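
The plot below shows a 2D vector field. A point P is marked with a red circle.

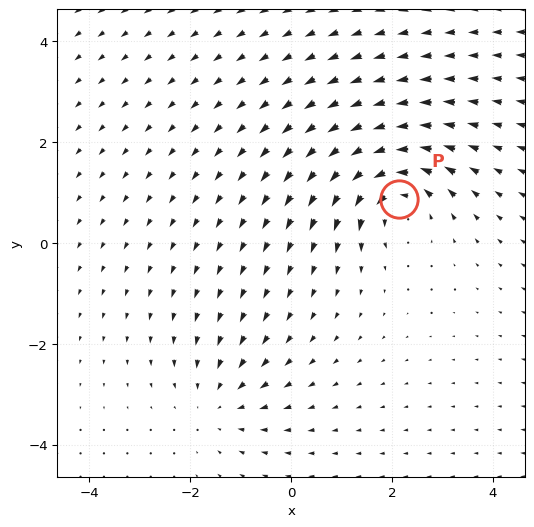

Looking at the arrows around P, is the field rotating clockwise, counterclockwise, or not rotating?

counterclockwise

Near P at (2.1, 0.9) the arrows circulate counterclockwise. The curl (z-component) there is about +5; positive curl means counterclockwise rotation.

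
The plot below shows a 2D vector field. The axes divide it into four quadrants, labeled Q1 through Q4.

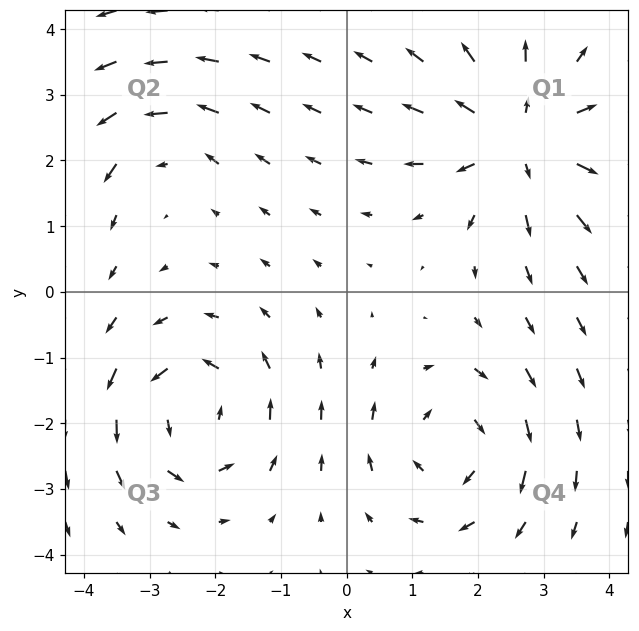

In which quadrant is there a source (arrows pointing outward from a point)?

The source sits at approximately (2.6, 2.3), which lies in quadrant Q1. The divergence there is about +5, positive as expected for a source.

Q1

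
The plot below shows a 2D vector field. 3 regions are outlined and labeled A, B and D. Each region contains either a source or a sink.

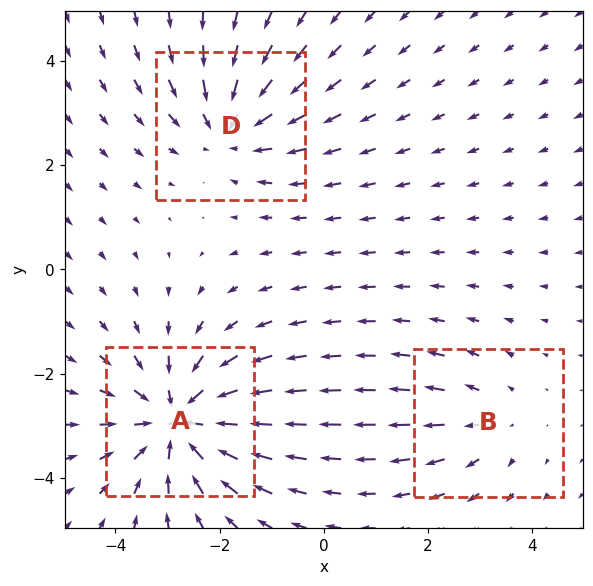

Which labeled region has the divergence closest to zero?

Divergence at each region's feature centre — A: about -4, B: about +2, D: about -3. Region B is closest to zero.

B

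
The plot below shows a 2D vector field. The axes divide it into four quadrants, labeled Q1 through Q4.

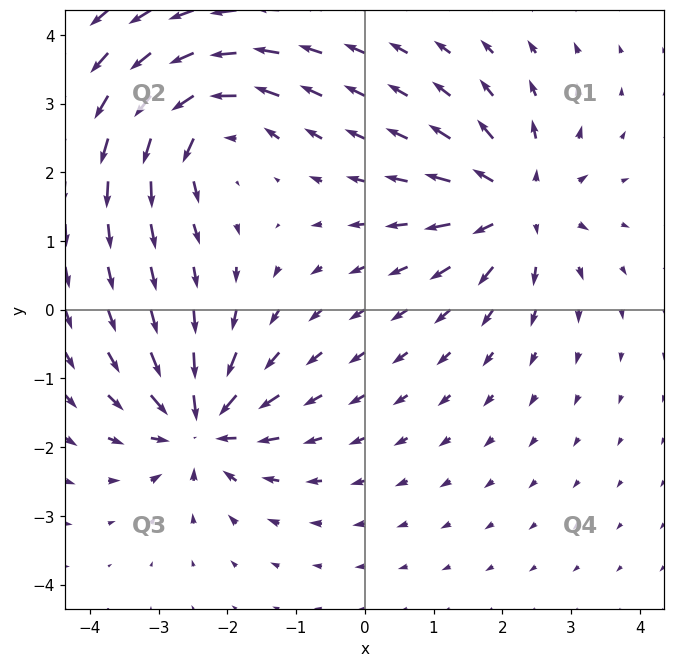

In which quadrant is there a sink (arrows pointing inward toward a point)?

Q3

The sink sits at approximately (-2.4, -1.7), which lies in quadrant Q3. The divergence there is about -7, negative as expected for a sink.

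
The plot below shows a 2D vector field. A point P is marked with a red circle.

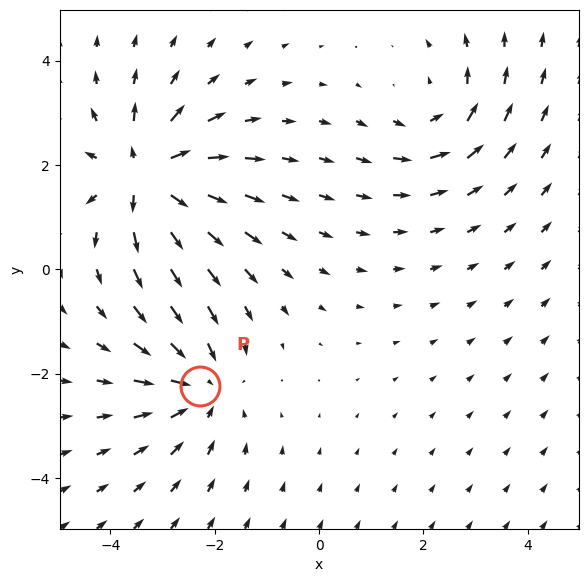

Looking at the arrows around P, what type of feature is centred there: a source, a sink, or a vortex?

At P (-2.3, -2.2) the arrows converge inward. Divergence about -3, curl ≈0 — negative divergence with near-zero curl is a sink.

sink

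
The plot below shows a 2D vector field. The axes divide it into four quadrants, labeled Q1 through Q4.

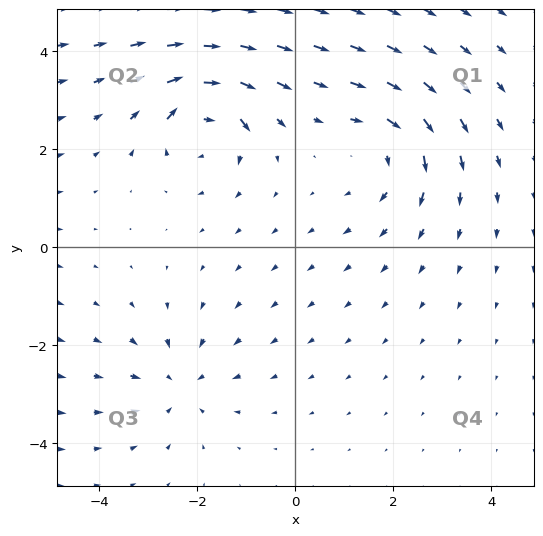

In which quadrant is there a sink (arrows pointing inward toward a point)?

The sink sits at approximately (-2.4, -2.8), which lies in quadrant Q3. The divergence there is about -3, negative as expected for a sink.

Q3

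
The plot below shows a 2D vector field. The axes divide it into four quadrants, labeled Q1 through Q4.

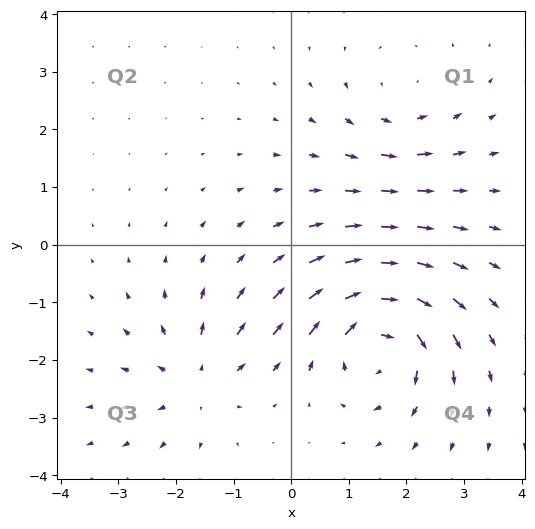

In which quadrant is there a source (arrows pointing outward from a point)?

The source sits at approximately (-1.6, -2.3), which lies in quadrant Q3. The divergence there is about +3, positive as expected for a source.

Q3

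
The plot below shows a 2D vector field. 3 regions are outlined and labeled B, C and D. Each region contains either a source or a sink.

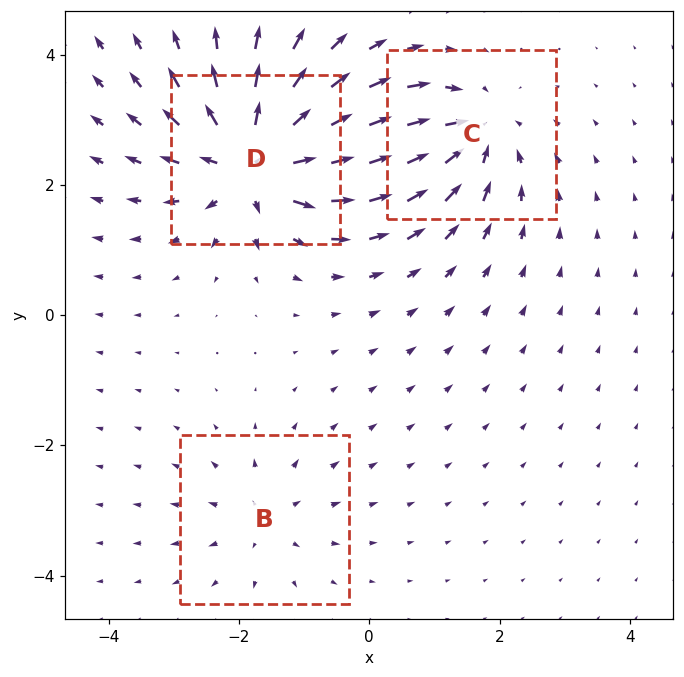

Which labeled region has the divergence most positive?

Divergence at each region's feature centre — B: about +2, C: about -4, D: about +6. Region D is most positive.

D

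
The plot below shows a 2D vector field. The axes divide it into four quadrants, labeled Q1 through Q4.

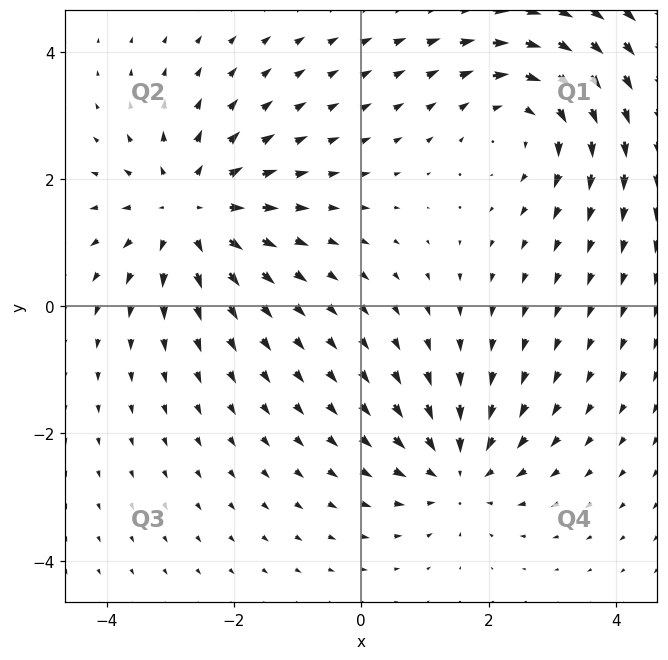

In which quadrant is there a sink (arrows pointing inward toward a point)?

The sink sits at approximately (1.5, -2.6), which lies in quadrant Q4. The divergence there is about -4, negative as expected for a sink.

Q4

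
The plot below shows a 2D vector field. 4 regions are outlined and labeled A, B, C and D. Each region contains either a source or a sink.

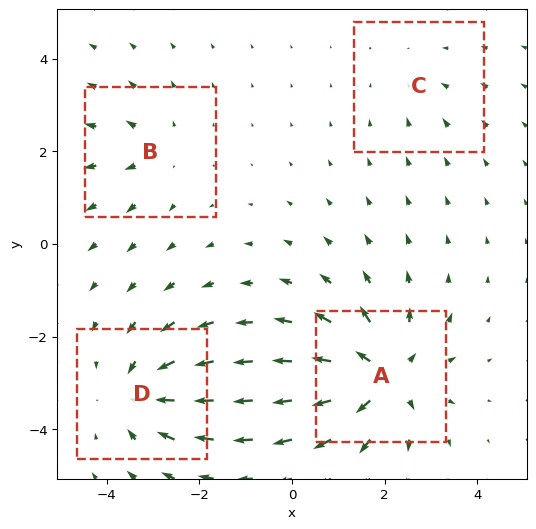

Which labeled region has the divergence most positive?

Divergence at each region's feature centre — A: about +7, B: about +3, C: about -2, D: about -5. Region A is most positive.

A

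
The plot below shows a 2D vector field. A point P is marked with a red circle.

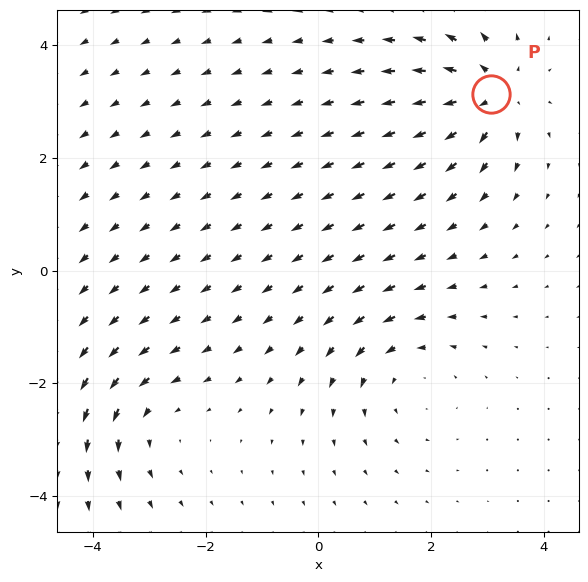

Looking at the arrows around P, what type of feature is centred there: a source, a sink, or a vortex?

source

At P (3.1, 3.1) the arrows spread outward. Divergence about +6, curl ≈0 — positive divergence with near-zero curl is a source.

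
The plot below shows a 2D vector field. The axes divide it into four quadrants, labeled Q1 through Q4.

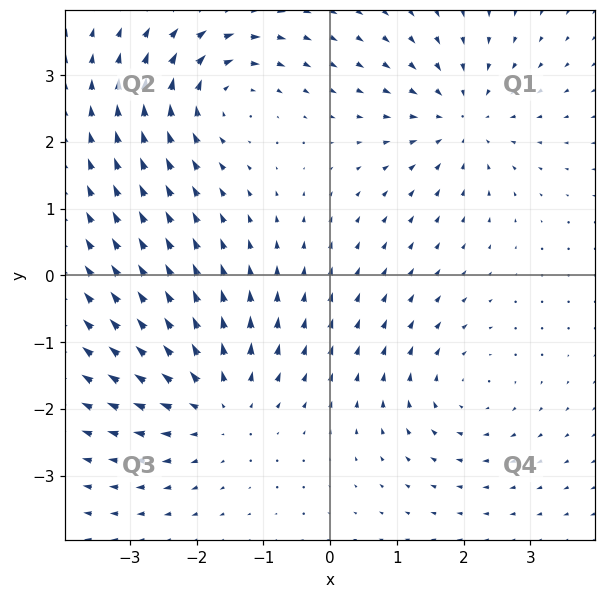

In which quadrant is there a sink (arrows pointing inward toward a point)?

Q1

The sink sits at approximately (2.0, 2.4), which lies in quadrant Q1. The divergence there is about -4, negative as expected for a sink.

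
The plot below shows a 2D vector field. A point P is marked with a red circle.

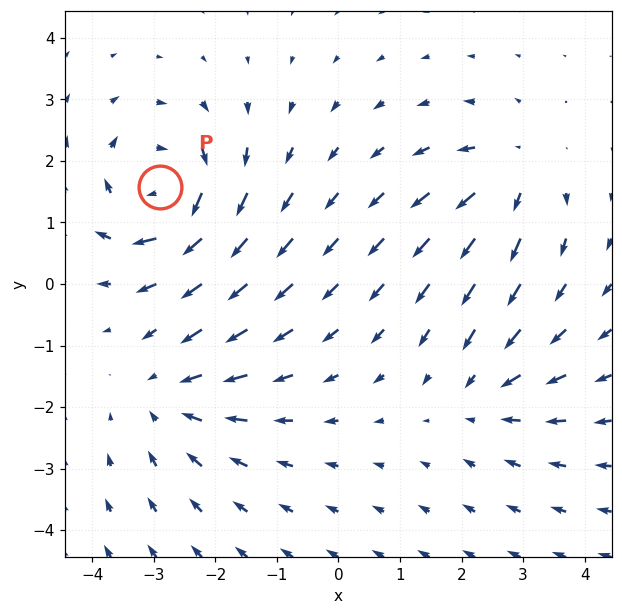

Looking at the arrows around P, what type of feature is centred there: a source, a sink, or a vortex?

At P (-2.9, 1.6) the arrows circulate clockwise. Divergence ≈0, curl about -6 — near-zero divergence with nonzero curl is a vortex.

vortex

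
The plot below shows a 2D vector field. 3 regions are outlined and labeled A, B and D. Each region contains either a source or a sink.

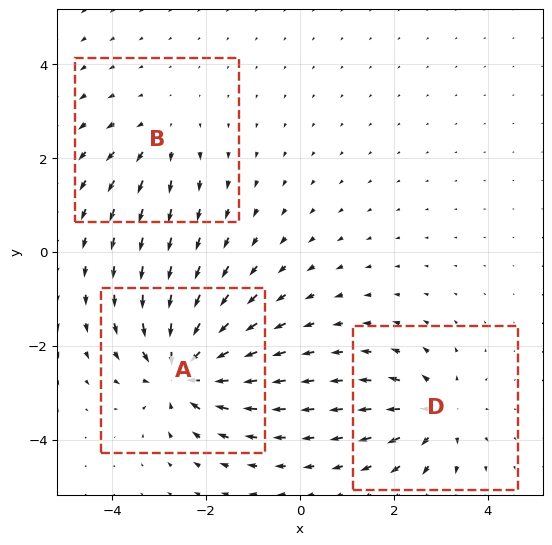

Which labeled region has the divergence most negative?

Divergence at each region's feature centre — A: about -6, B: about +2, D: about +4. Region A is most negative.

A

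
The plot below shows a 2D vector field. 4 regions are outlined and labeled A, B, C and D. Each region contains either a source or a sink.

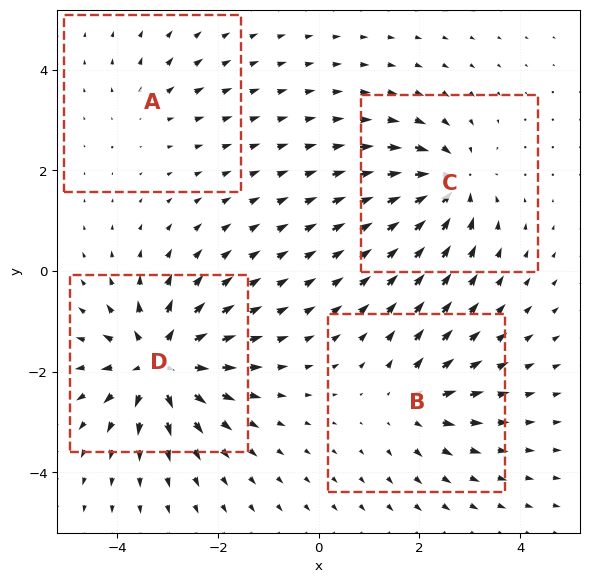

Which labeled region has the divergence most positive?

Divergence at each region's feature centre — A: about +3, B: about +4, C: about -6, D: about +8. Region D is most positive.

D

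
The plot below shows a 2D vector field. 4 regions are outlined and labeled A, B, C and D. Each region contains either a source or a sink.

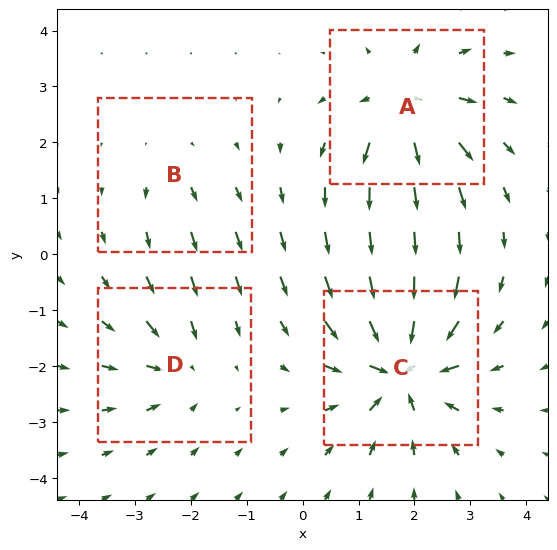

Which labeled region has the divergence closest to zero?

Divergence at each region's feature centre — A: about +6, B: about +2, C: about -8, D: about -4. Region B is closest to zero.

B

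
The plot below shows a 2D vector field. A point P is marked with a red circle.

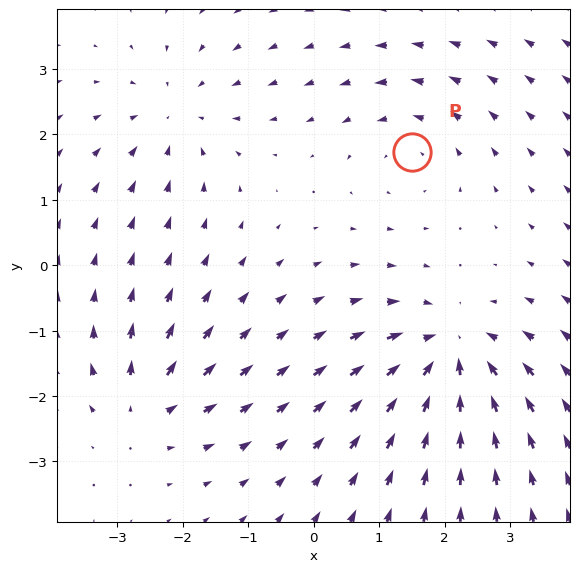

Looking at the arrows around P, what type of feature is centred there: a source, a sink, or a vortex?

At P (1.5, 1.7) the arrows circulate counterclockwise. Divergence ≈0, curl about +3 — near-zero divergence with nonzero curl is a vortex.

vortex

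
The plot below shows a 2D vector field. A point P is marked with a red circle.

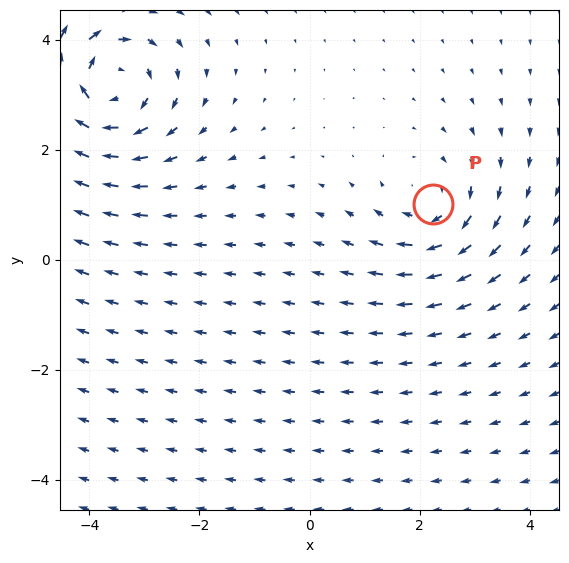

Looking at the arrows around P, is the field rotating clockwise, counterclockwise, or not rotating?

clockwise

Near P at (2.3, 1.0) the arrows circulate clockwise. The curl (z-component) there is about -3; negative curl means clockwise rotation.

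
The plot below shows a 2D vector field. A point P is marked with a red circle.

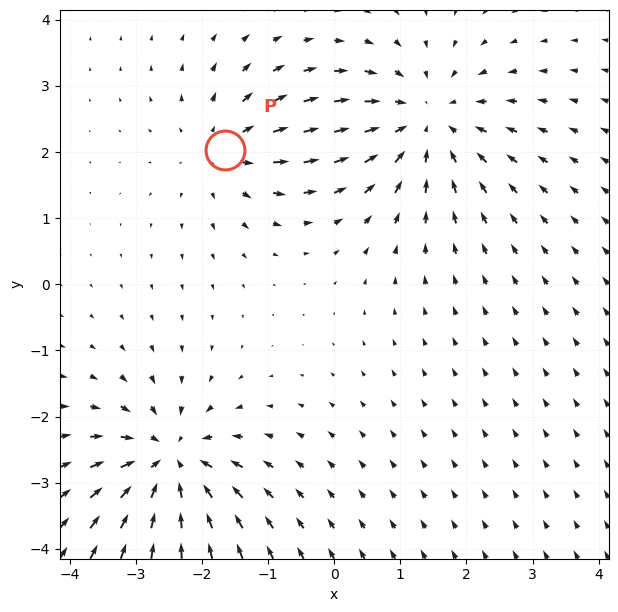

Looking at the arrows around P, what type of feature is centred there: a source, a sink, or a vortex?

At P (-1.7, 2.0) the arrows spread outward. Divergence about +4, curl ≈0 — positive divergence with near-zero curl is a source.

source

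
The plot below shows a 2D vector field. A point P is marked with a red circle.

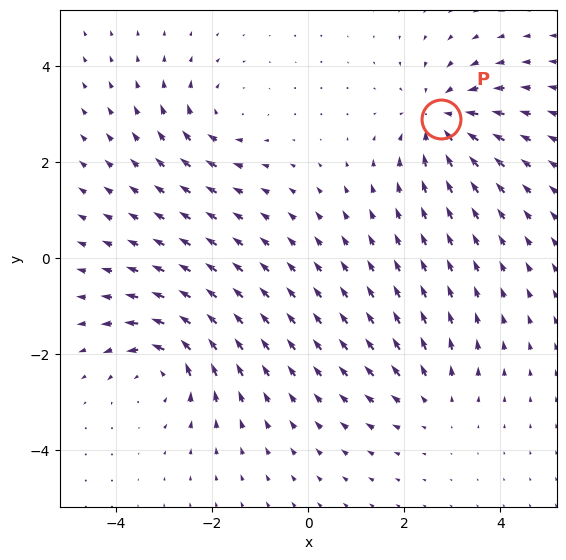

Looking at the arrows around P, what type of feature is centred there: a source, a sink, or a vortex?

sink

At P (2.8, 2.9) the arrows converge inward. Divergence about -5, curl ≈0 — negative divergence with near-zero curl is a sink.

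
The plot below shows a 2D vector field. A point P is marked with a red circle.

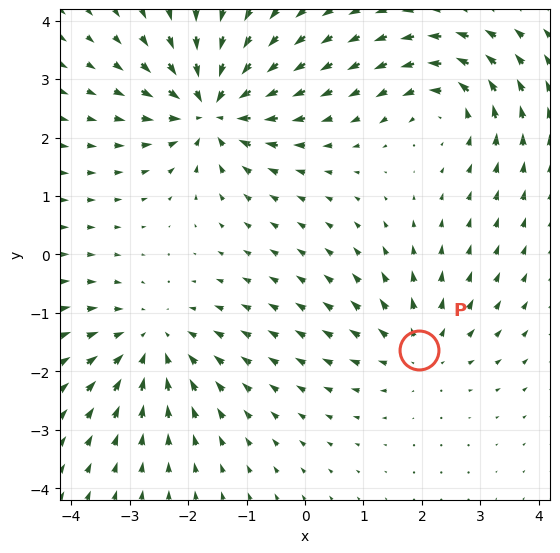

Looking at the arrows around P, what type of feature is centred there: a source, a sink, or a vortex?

source

At P (1.9, -1.6) the arrows spread outward. Divergence about +3, curl ≈0 — positive divergence with near-zero curl is a source.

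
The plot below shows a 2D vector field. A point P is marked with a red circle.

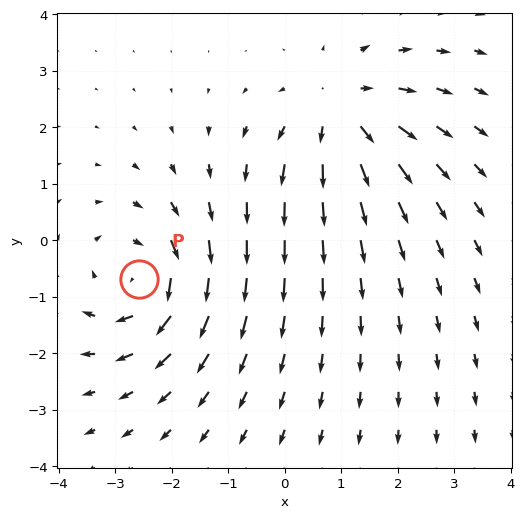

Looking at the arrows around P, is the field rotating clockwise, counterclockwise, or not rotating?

Near P at (-2.6, -0.7) the arrows circulate clockwise. The curl (z-component) there is about -4; negative curl means clockwise rotation.

clockwise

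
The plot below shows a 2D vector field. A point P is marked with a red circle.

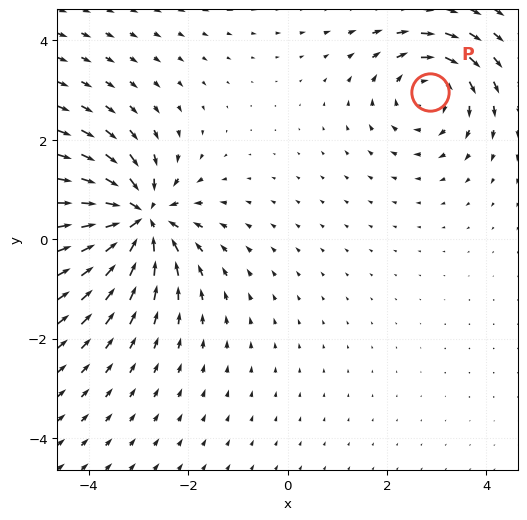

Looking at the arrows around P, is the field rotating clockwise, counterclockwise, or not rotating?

Near P at (2.9, 3.0) the arrows circulate clockwise. The curl (z-component) there is about -4; negative curl means clockwise rotation.

clockwise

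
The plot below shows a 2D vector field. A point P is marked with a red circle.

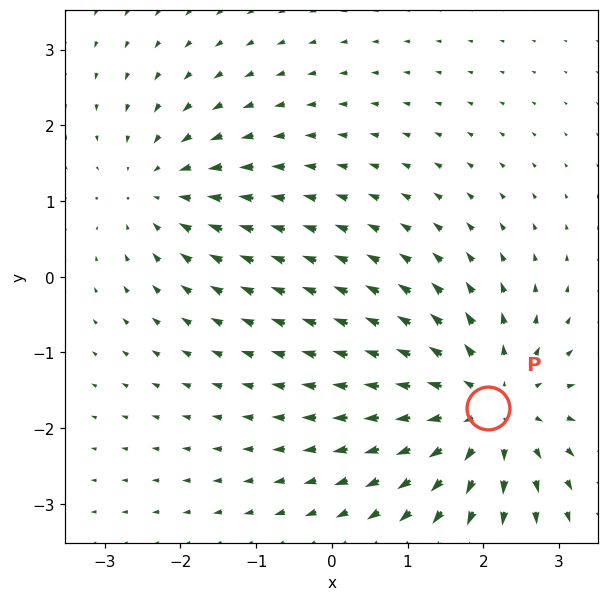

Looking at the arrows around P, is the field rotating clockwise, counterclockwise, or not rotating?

not rotating

Near P at (2.1, -1.7) the arrows show no circulation. The curl there is ≈0.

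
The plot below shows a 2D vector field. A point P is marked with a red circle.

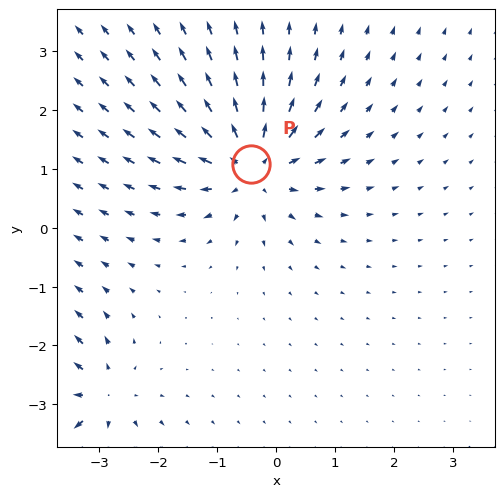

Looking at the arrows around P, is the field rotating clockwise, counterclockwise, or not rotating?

Near P at (-0.4, 1.1) the arrows show no circulation. The curl there is ≈0.

not rotating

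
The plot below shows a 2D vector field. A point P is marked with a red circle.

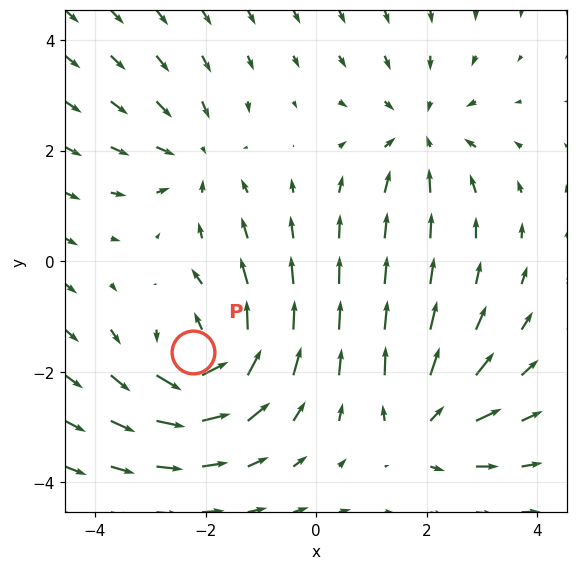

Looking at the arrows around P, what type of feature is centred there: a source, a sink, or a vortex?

vortex

At P (-2.2, -1.6) the arrows circulate counterclockwise. Divergence ≈0, curl about +5 — near-zero divergence with nonzero curl is a vortex.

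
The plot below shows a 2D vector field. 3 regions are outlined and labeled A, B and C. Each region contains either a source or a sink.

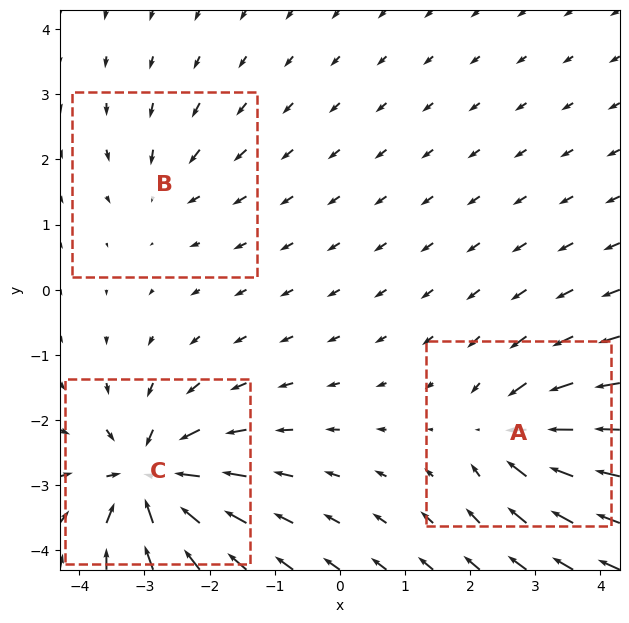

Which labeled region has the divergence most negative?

C

Divergence at each region's feature centre — A: about -4, B: about -2, C: about -7. Region C is most negative.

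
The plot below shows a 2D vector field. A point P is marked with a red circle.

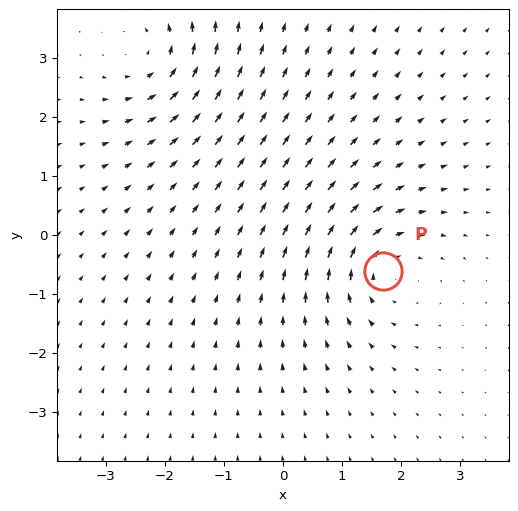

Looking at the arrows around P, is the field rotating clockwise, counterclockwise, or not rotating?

clockwise

Near P at (1.7, -0.6) the arrows circulate clockwise. The curl (z-component) there is about -4; negative curl means clockwise rotation.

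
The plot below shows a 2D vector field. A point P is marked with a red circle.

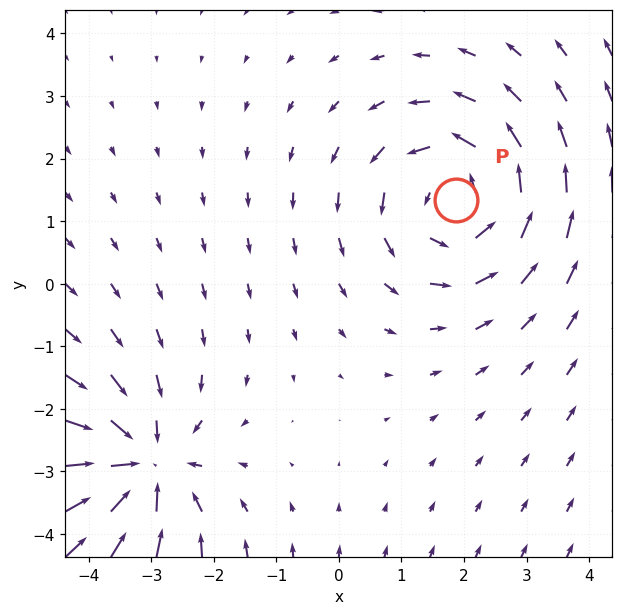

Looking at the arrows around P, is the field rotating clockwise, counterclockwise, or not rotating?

counterclockwise

Near P at (1.9, 1.3) the arrows circulate counterclockwise. The curl (z-component) there is about +4; positive curl means counterclockwise rotation.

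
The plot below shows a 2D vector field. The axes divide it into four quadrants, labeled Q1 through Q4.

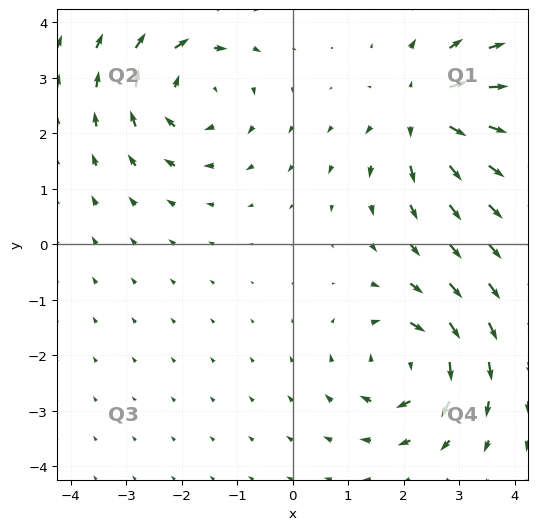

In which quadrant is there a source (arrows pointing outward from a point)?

Q1

The source sits at approximately (2.4, 2.4), which lies in quadrant Q1. The divergence there is about +3, positive as expected for a source.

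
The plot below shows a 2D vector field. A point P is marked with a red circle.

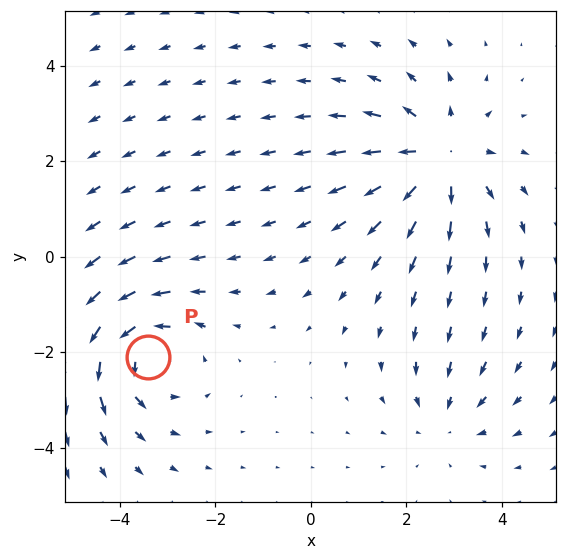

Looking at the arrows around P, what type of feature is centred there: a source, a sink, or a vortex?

vortex

At P (-3.4, -2.1) the arrows circulate counterclockwise. Divergence ≈0, curl about +4 — near-zero divergence with nonzero curl is a vortex.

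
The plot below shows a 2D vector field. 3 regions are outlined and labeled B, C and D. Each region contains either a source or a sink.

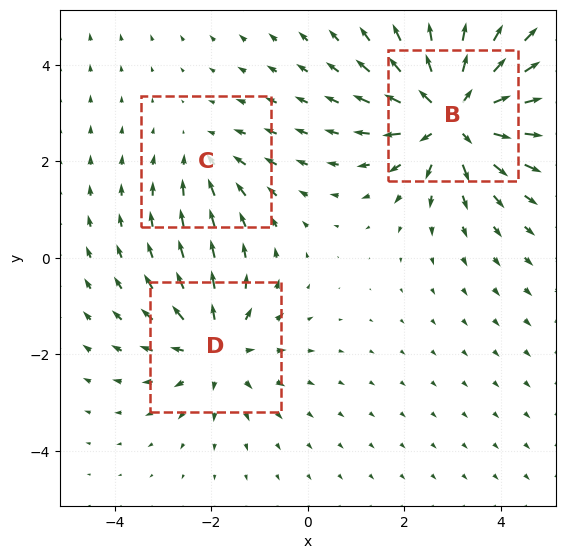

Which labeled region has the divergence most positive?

Divergence at each region's feature centre — B: about +5, C: about -2, D: about +3. Region B is most positive.

B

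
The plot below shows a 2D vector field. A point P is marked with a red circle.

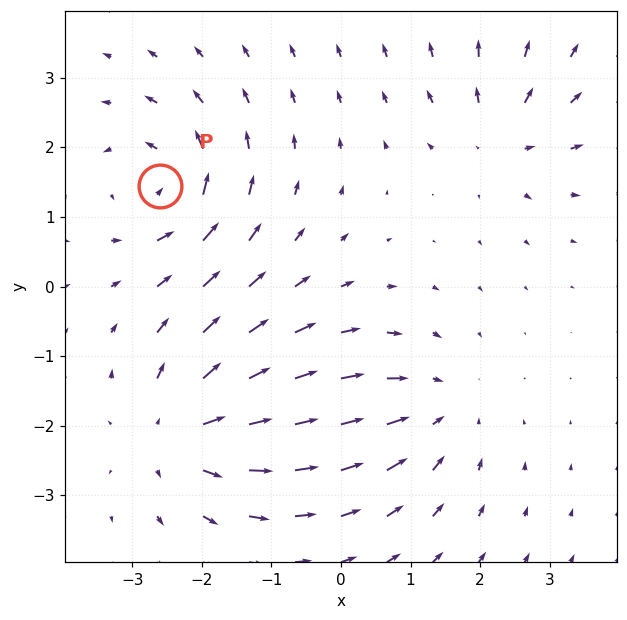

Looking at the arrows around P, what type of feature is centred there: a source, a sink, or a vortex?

vortex

At P (-2.6, 1.4) the arrows circulate counterclockwise. Divergence ≈0, curl about +5 — near-zero divergence with nonzero curl is a vortex.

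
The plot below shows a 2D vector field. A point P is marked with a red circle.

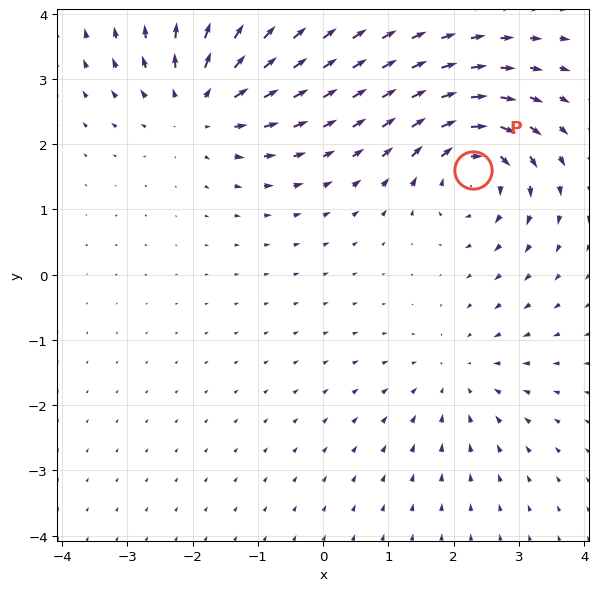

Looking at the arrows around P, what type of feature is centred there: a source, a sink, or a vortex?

vortex

At P (2.3, 1.6) the arrows circulate clockwise. Divergence ≈0, curl about -5 — near-zero divergence with nonzero curl is a vortex.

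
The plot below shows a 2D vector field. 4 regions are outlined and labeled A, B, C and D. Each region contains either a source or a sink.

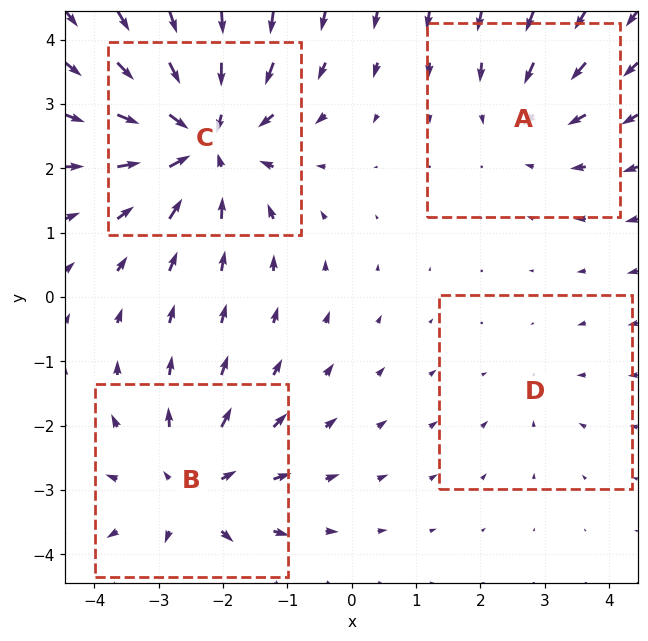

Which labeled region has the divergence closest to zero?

D

Divergence at each region's feature centre — A: about -3, B: about +5, C: about -6, D: about -2. Region D is closest to zero.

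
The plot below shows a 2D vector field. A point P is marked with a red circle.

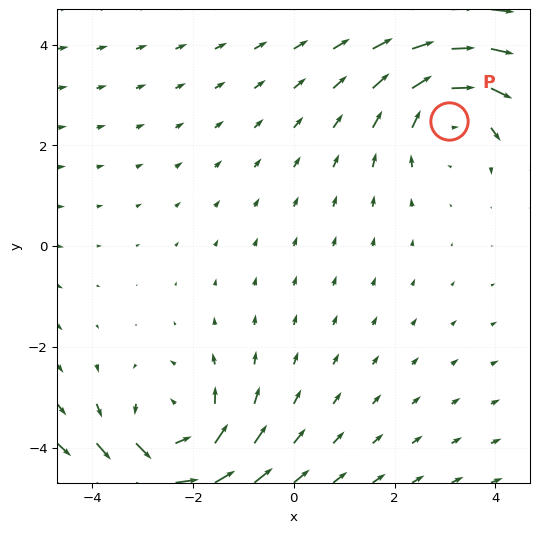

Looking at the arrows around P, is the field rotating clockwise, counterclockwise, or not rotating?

Near P at (3.1, 2.5) the arrows circulate clockwise. The curl (z-component) there is about -3; negative curl means clockwise rotation.

clockwise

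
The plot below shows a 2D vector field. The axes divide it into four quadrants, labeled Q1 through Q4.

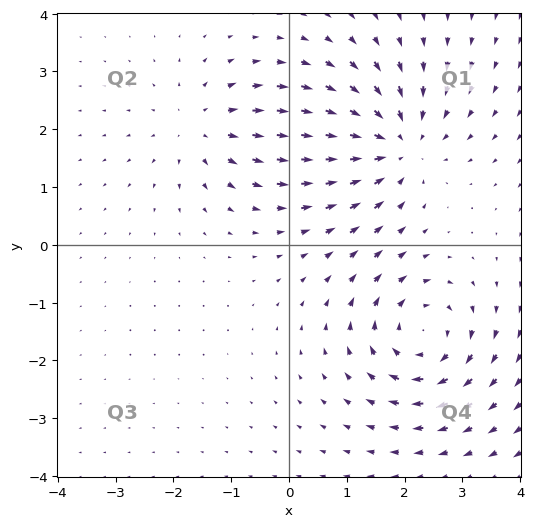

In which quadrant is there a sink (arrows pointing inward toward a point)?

Q1

The sink sits at approximately (1.8, 1.7), which lies in quadrant Q1. The divergence there is about -4, negative as expected for a sink.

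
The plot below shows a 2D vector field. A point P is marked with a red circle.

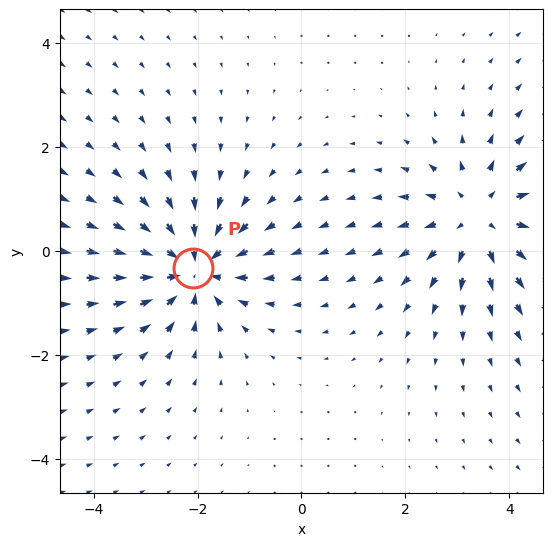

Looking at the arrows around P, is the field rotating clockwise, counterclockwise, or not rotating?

Near P at (-2.1, -0.3) the arrows show no circulation. The curl there is ≈0.

not rotating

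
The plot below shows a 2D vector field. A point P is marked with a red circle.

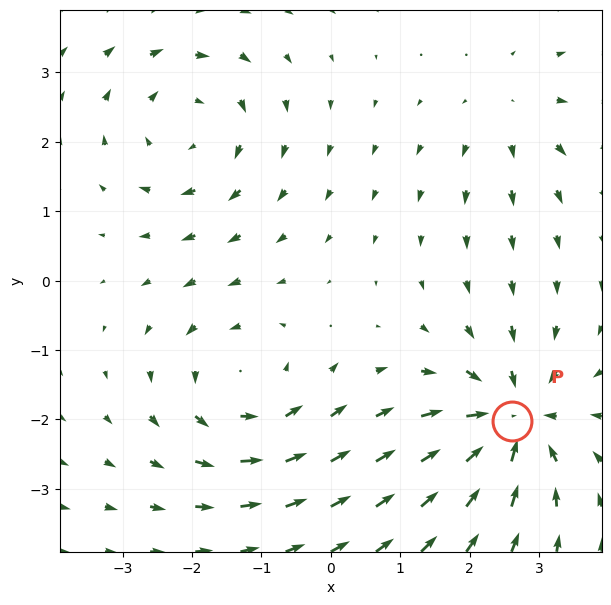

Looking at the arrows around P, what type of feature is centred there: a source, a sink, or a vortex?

At P (2.6, -2.0) the arrows converge inward. Divergence about -6, curl ≈0 — negative divergence with near-zero curl is a sink.

sink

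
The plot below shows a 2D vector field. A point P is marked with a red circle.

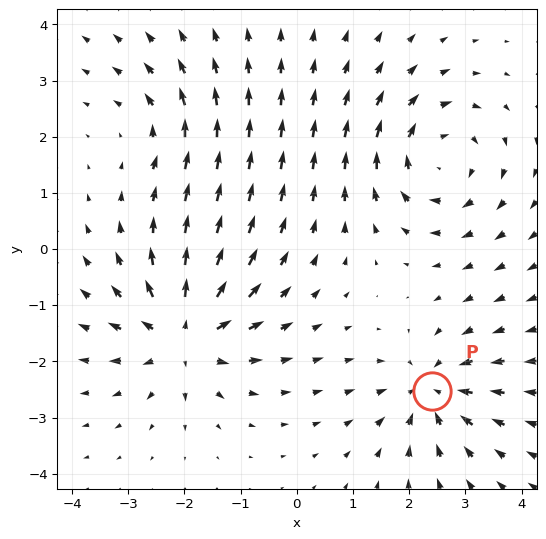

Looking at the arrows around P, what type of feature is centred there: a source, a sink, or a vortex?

At P (2.4, -2.5) the arrows converge inward. Divergence about -5, curl ≈0 — negative divergence with near-zero curl is a sink.

sink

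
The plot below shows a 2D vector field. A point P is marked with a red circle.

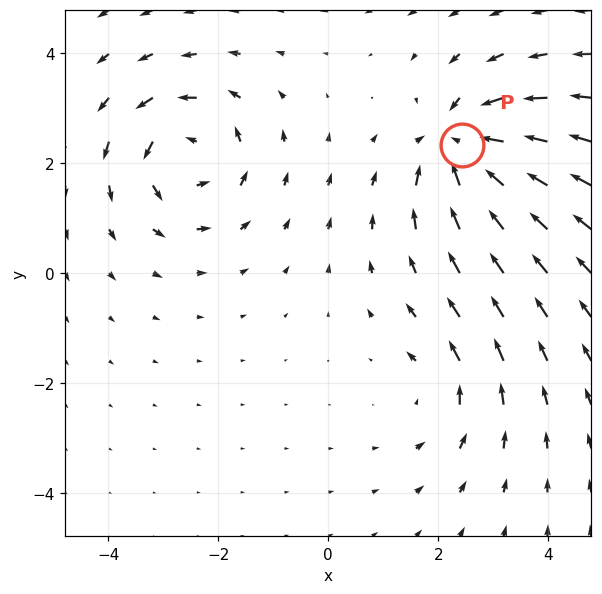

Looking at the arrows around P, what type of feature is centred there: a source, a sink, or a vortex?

sink

At P (2.4, 2.3) the arrows converge inward. Divergence about -6, curl ≈0 — negative divergence with near-zero curl is a sink.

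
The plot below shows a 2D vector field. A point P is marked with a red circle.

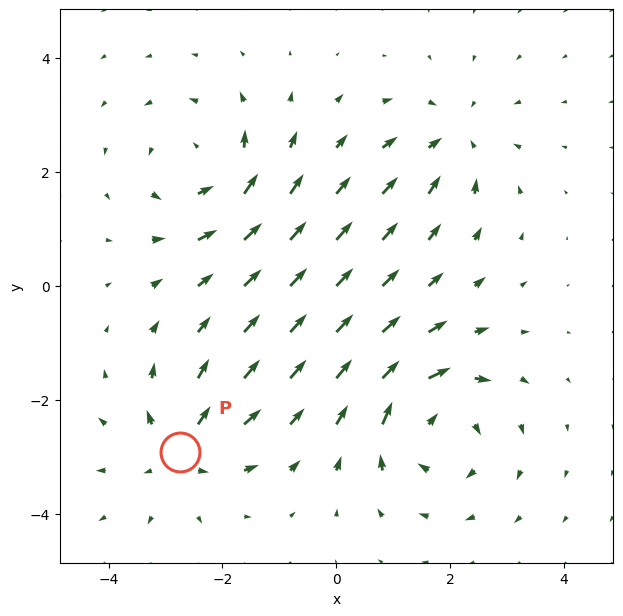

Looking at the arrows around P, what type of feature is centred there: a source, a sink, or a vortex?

At P (-2.8, -2.9) the arrows spread outward. Divergence about +4, curl ≈0 — positive divergence with near-zero curl is a source.

source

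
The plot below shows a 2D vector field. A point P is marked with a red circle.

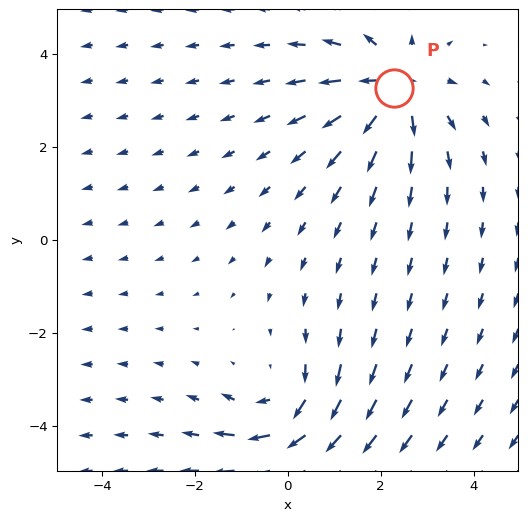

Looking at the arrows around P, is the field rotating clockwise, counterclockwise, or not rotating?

not rotating

Near P at (2.3, 3.3) the arrows show no circulation. The curl there is ≈0.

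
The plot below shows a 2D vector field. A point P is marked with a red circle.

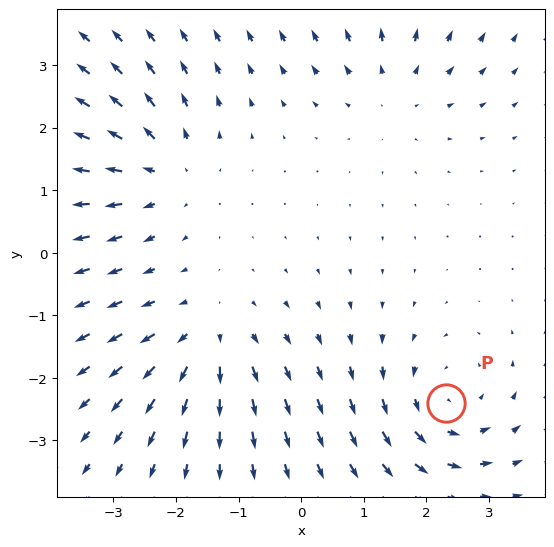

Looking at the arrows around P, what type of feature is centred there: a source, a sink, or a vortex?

vortex

At P (2.3, -2.4) the arrows circulate counterclockwise. Divergence ≈0, curl about +4 — near-zero divergence with nonzero curl is a vortex.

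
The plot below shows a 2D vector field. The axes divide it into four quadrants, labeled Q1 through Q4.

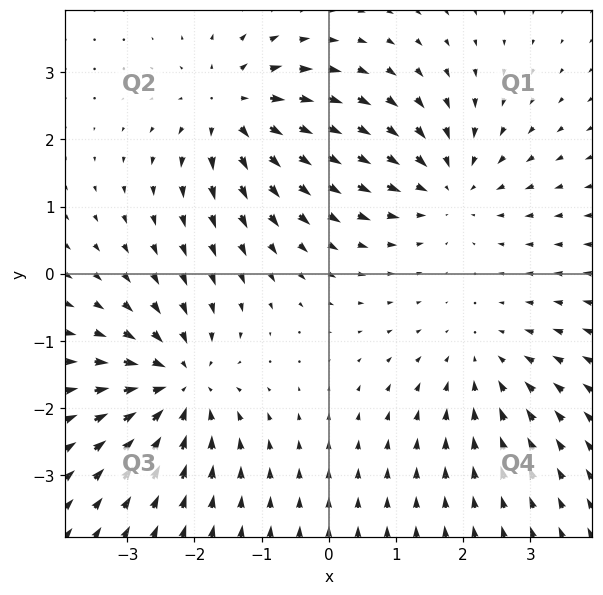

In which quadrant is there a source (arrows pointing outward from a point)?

The source sits at approximately (-1.4, 2.4), which lies in quadrant Q2. The divergence there is about +6, positive as expected for a source.

Q2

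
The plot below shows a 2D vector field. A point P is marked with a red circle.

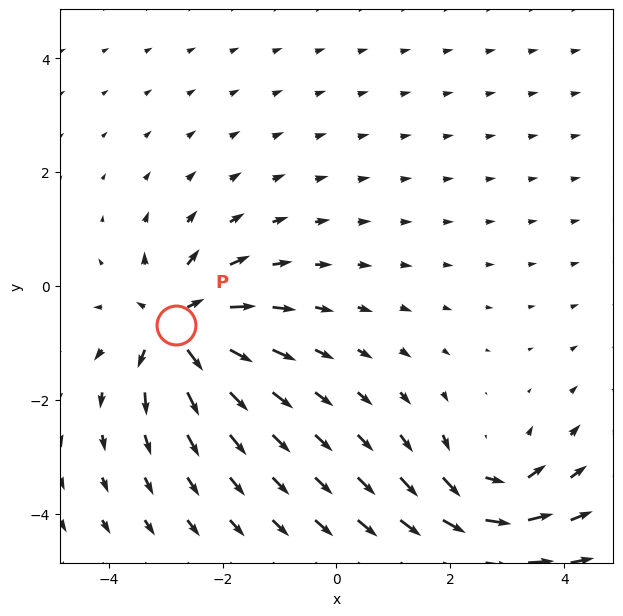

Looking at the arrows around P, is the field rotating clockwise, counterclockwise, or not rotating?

Near P at (-2.8, -0.7) the arrows show no circulation. The curl there is ≈0.

not rotating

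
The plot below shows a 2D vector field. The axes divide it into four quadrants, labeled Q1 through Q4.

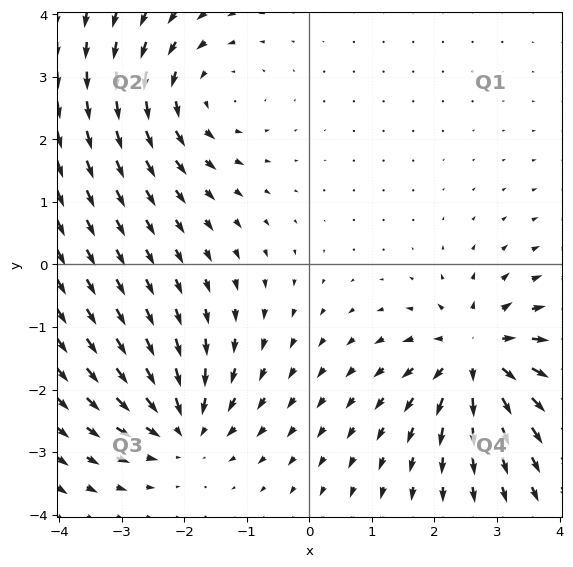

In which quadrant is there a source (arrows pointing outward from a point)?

Q4

The source sits at approximately (2.7, -1.5), which lies in quadrant Q4. The divergence there is about +5, positive as expected for a source.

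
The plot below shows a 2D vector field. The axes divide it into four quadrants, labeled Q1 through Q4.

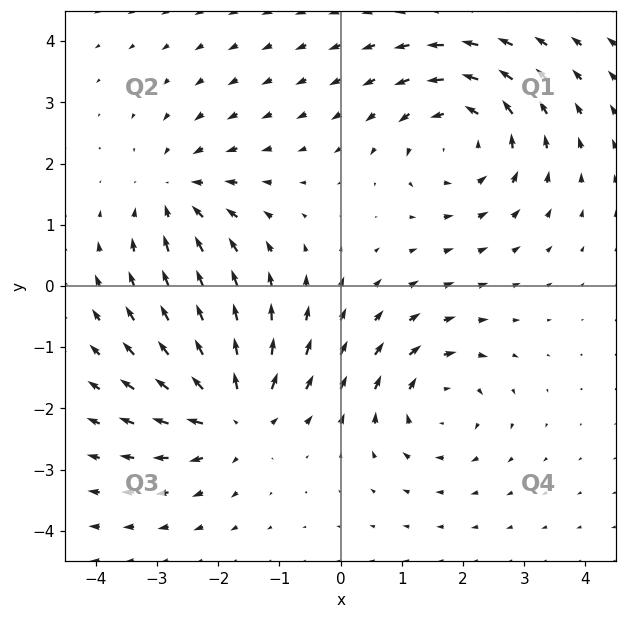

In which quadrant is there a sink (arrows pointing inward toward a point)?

Q2

The sink sits at approximately (-2.7, 1.5), which lies in quadrant Q2. The divergence there is about -4, negative as expected for a sink.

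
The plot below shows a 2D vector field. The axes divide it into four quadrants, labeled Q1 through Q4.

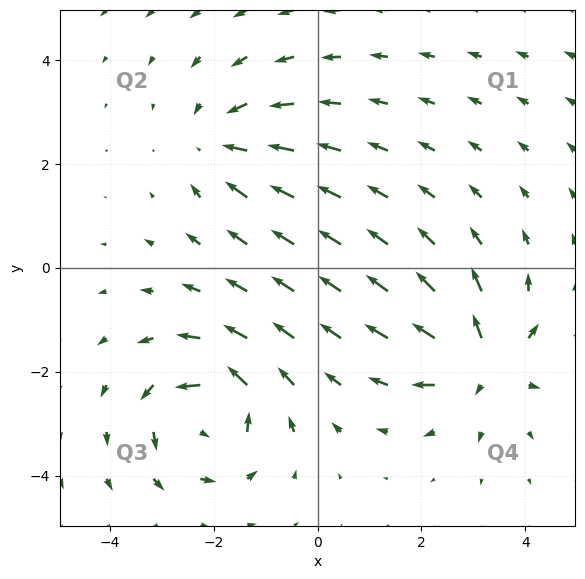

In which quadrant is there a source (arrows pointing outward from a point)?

Q4

The source sits at approximately (3.2, -1.8), which lies in quadrant Q4. The divergence there is about +7, positive as expected for a source.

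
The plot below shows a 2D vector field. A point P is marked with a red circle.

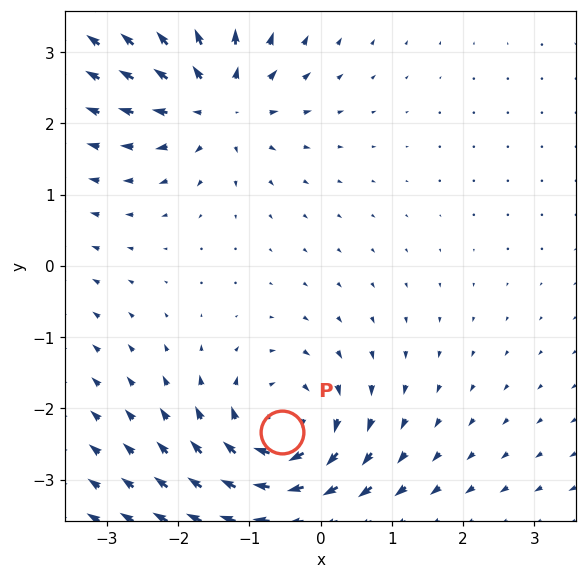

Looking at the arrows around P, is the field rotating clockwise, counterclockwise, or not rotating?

clockwise

Near P at (-0.5, -2.3) the arrows circulate clockwise. The curl (z-component) there is about -4; negative curl means clockwise rotation.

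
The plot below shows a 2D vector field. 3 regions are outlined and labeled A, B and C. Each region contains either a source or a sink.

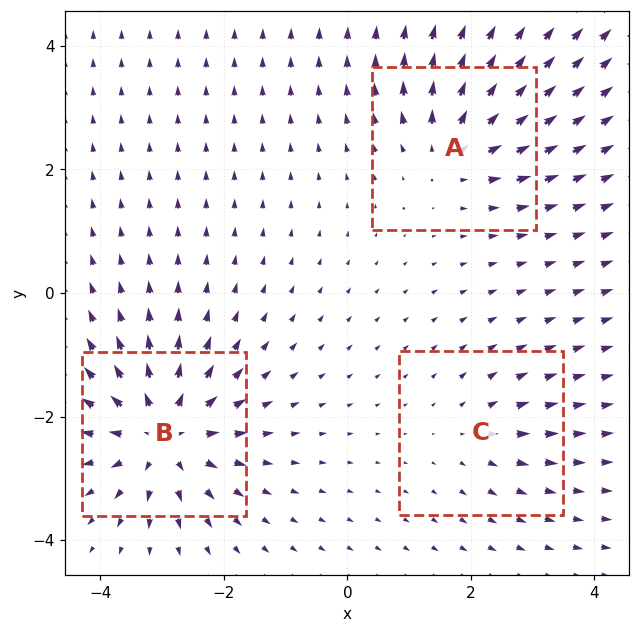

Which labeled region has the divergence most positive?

B

Divergence at each region's feature centre — A: about +4, B: about +6, C: about +2. Region B is most positive.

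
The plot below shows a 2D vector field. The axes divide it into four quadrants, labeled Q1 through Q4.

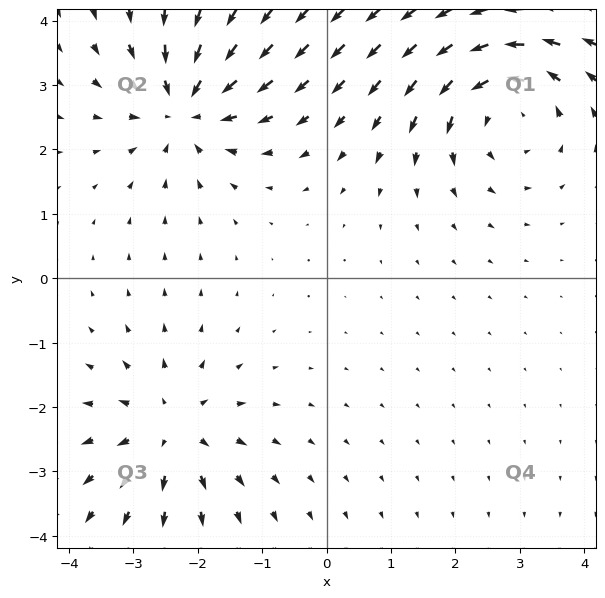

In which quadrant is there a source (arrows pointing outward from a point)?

Q3

The source sits at approximately (-2.4, -2.4), which lies in quadrant Q3. The divergence there is about +3, positive as expected for a source.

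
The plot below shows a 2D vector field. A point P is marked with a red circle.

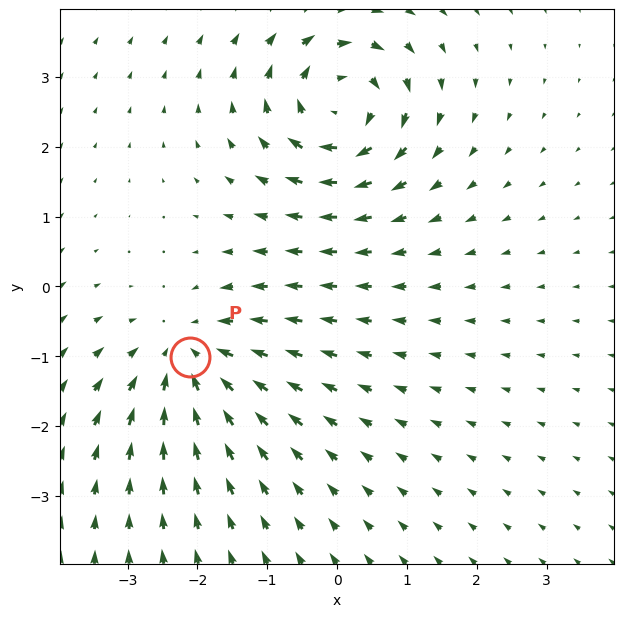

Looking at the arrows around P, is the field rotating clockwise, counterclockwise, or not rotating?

not rotating

Near P at (-2.1, -1.0) the arrows show no circulation. The curl there is ≈0.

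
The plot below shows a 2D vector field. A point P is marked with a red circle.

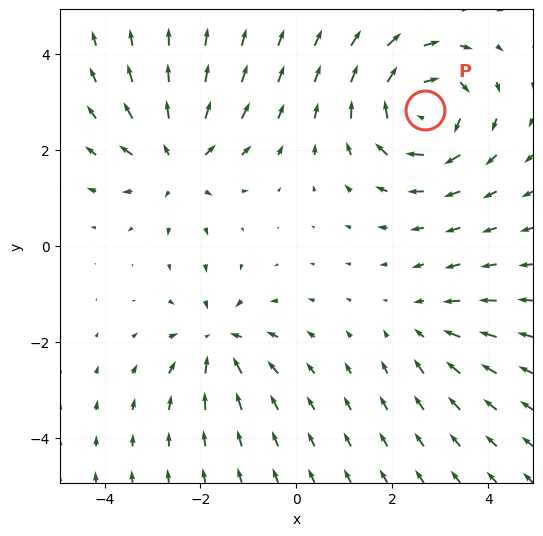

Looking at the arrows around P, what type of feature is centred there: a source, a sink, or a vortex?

vortex

At P (2.7, 2.8) the arrows circulate clockwise. Divergence ≈0, curl about -5 — near-zero divergence with nonzero curl is a vortex.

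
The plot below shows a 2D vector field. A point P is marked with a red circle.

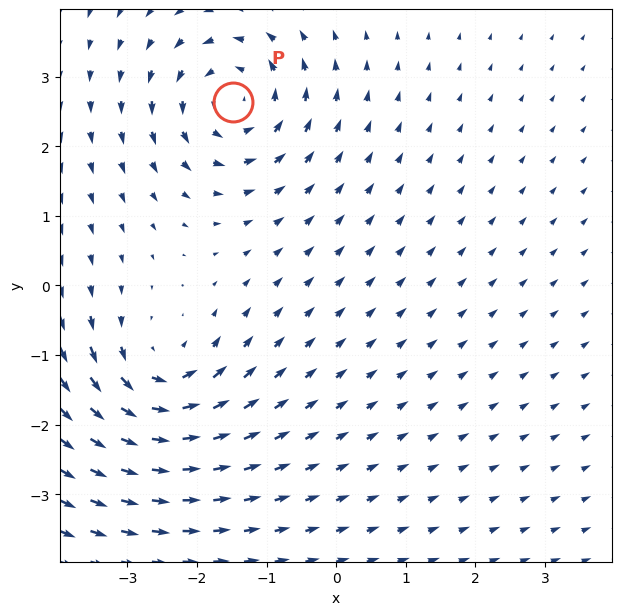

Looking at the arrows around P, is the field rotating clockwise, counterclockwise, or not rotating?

Near P at (-1.5, 2.6) the arrows circulate counterclockwise. The curl (z-component) there is about +6; positive curl means counterclockwise rotation.

counterclockwise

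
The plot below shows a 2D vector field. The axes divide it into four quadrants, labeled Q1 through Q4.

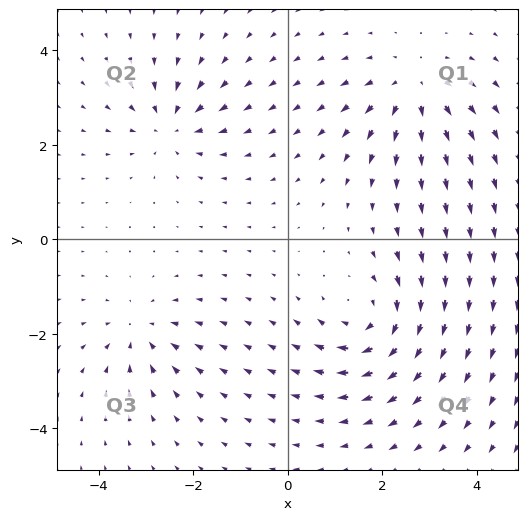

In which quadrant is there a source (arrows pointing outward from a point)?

Q1

The source sits at approximately (2.7, 3.2), which lies in quadrant Q1. The divergence there is about +5, positive as expected for a source.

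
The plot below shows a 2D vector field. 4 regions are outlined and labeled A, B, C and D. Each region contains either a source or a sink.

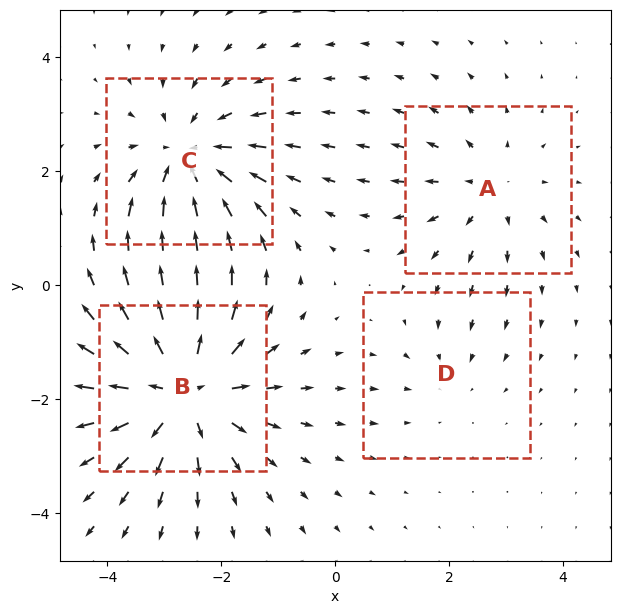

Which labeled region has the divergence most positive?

B

Divergence at each region's feature centre — A: about +3, B: about +6, C: about -5, D: about -2. Region B is most positive.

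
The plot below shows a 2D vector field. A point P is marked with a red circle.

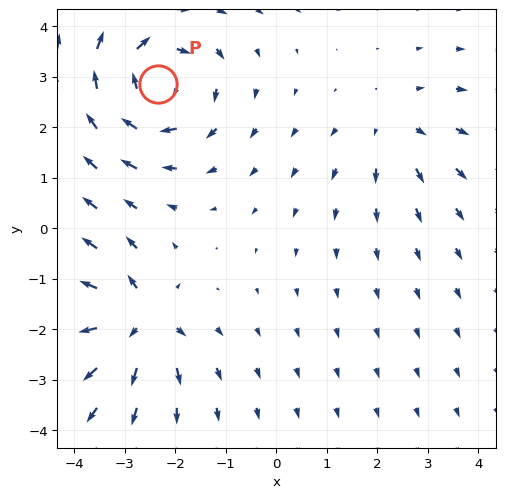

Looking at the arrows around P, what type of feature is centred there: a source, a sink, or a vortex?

At P (-2.3, 2.9) the arrows circulate clockwise. Divergence ≈0, curl about -5 — near-zero divergence with nonzero curl is a vortex.

vortex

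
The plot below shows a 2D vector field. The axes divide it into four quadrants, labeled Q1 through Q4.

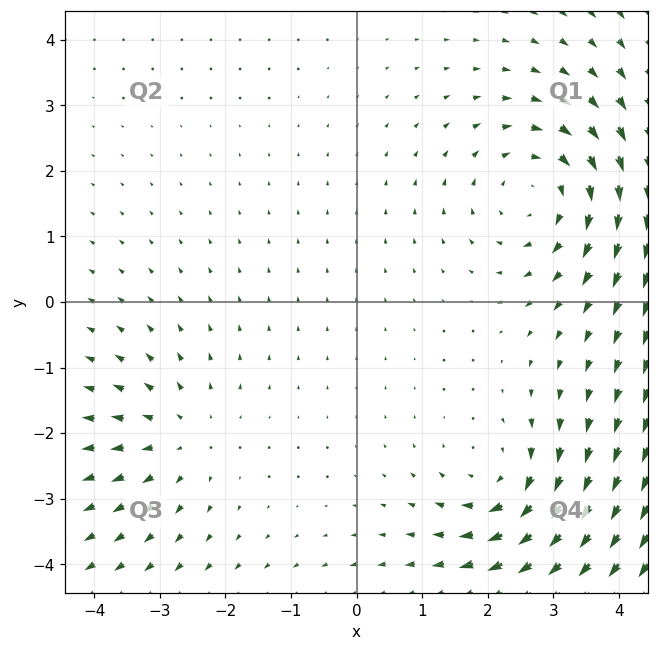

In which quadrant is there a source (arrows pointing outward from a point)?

Q3

The source sits at approximately (-2.7, -2.1), which lies in quadrant Q3. The divergence there is about +3, positive as expected for a source.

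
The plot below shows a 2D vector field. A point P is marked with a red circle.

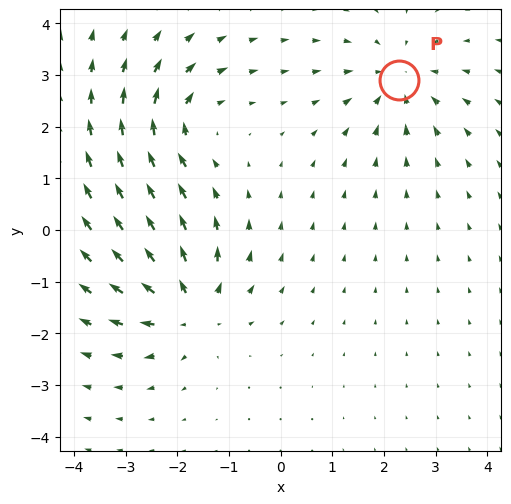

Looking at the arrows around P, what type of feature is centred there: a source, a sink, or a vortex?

At P (2.3, 2.9) the arrows converge inward. Divergence about -4, curl ≈0 — negative divergence with near-zero curl is a sink.

sink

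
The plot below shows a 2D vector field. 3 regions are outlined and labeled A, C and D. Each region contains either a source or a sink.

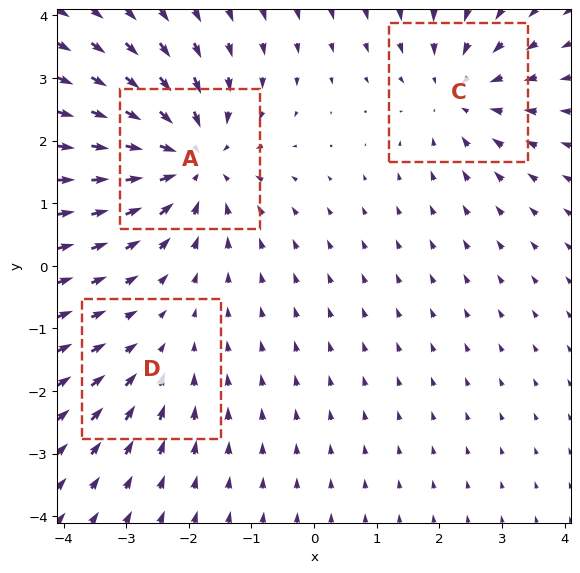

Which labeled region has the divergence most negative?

A

Divergence at each region's feature centre — A: about -4, C: about -3, D: about -2. Region A is most negative.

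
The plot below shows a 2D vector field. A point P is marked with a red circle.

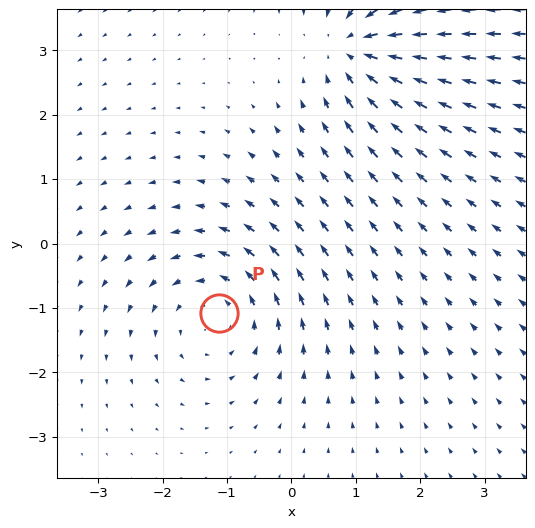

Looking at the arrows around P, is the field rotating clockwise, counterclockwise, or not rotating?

counterclockwise

Near P at (-1.1, -1.1) the arrows circulate counterclockwise. The curl (z-component) there is about +4; positive curl means counterclockwise rotation.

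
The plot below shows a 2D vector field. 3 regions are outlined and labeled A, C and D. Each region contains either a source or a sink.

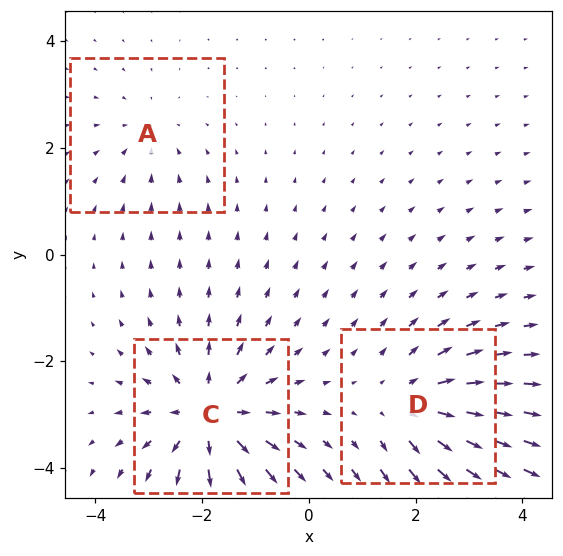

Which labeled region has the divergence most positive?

Divergence at each region's feature centre — A: about -2, C: about +5, D: about +3. Region C is most positive.

C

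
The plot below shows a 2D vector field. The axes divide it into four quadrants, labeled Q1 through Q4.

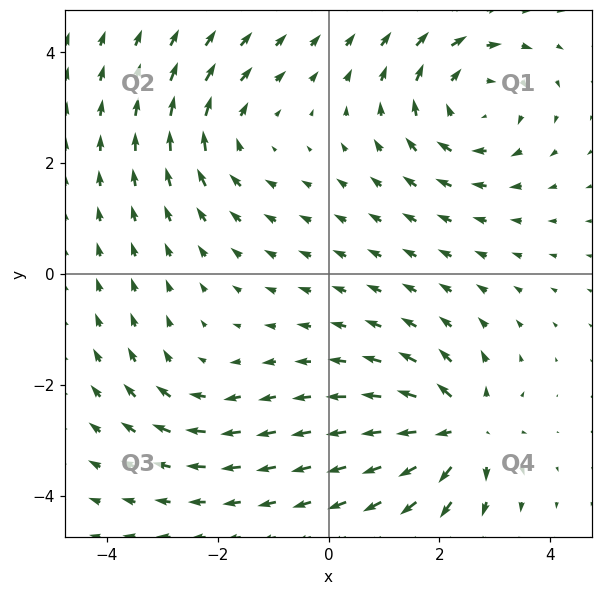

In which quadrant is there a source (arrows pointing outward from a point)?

The source sits at approximately (2.4, -2.8), which lies in quadrant Q4. The divergence there is about +6, positive as expected for a source.

Q4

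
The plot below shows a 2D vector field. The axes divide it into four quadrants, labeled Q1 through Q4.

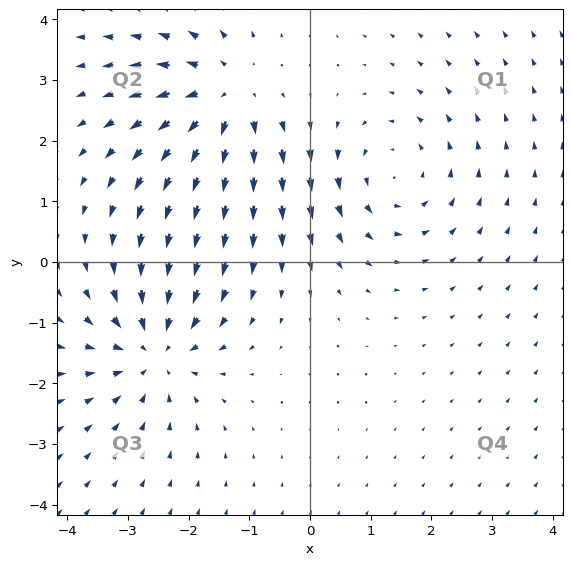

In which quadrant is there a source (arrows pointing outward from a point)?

The source sits at approximately (-1.4, 2.7), which lies in quadrant Q2. The divergence there is about +5, positive as expected for a source.

Q2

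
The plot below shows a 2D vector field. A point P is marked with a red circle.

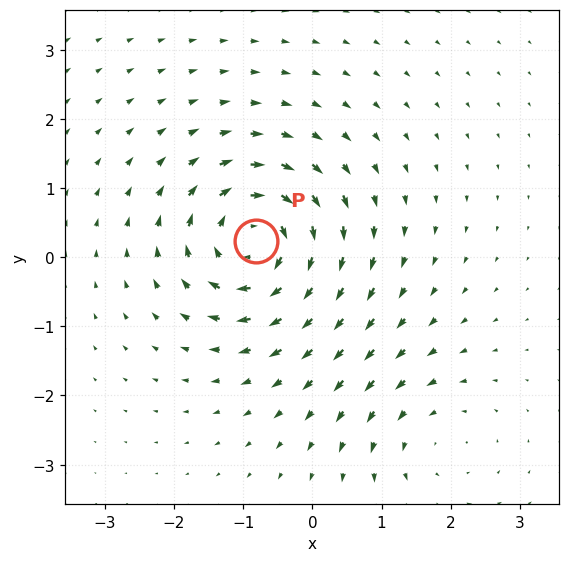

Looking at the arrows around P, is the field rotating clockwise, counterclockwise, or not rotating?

clockwise

Near P at (-0.8, 0.2) the arrows circulate clockwise. The curl (z-component) there is about -6; negative curl means clockwise rotation.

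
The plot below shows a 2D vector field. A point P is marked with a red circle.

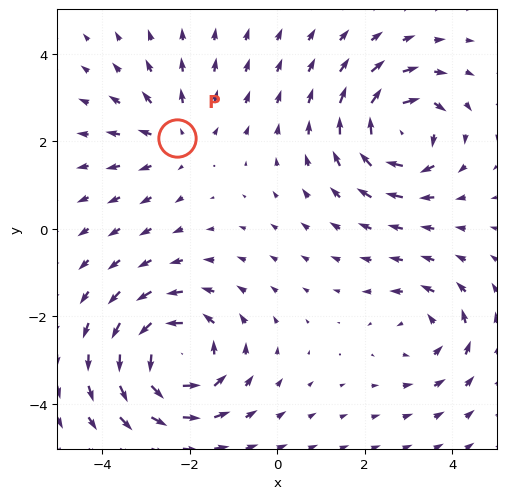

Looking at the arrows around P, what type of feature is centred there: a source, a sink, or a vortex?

At P (-2.3, 2.1) the arrows spread outward. Divergence about +3, curl ≈0 — positive divergence with near-zero curl is a source.

source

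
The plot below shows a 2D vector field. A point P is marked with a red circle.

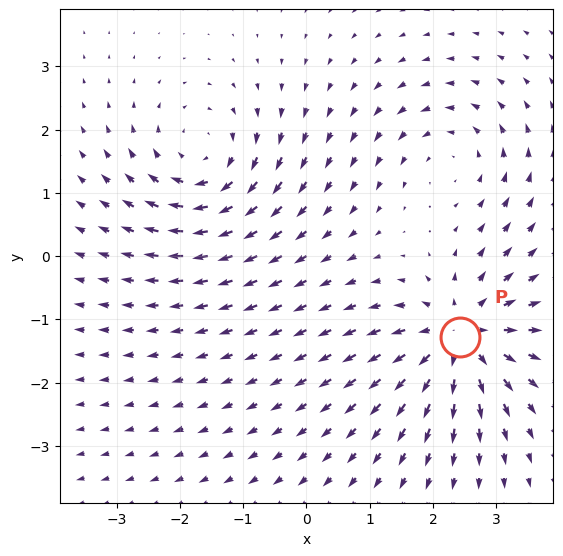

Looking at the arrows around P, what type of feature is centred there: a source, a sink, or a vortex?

At P (2.4, -1.3) the arrows spread outward. Divergence about +6, curl ≈0 — positive divergence with near-zero curl is a source.

source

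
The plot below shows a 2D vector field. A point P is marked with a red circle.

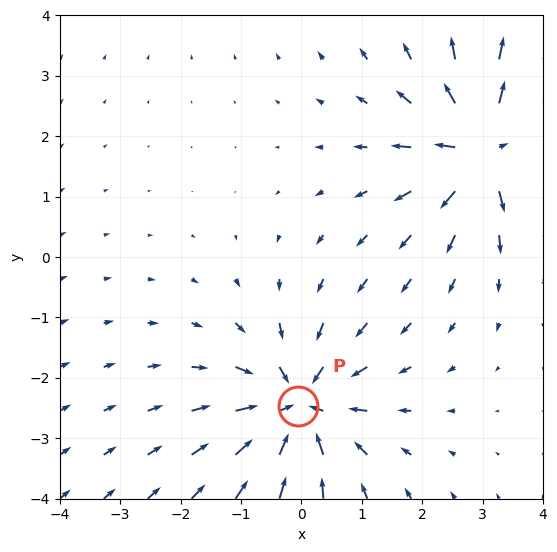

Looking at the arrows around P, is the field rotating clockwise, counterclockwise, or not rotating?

Near P at (-0.1, -2.5) the arrows show no circulation. The curl there is ≈0.

not rotating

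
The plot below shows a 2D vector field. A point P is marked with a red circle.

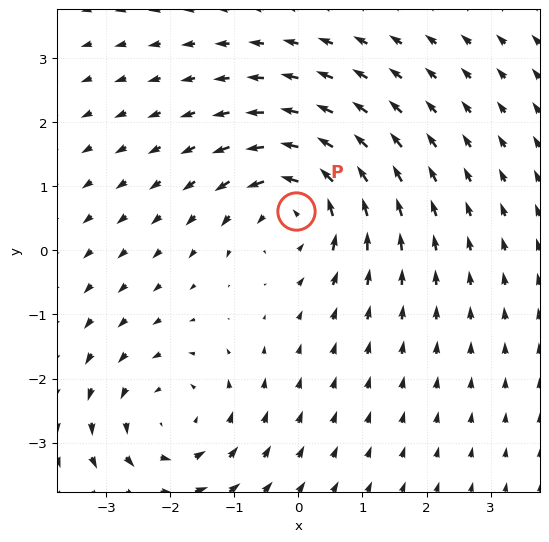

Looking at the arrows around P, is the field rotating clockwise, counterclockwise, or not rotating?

counterclockwise

Near P at (-0.0, 0.6) the arrows circulate counterclockwise. The curl (z-component) there is about +6; positive curl means counterclockwise rotation.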